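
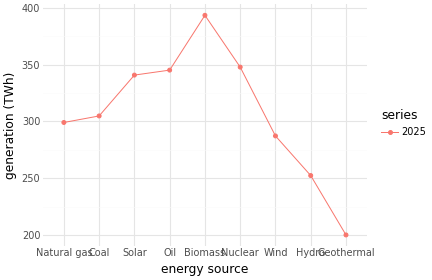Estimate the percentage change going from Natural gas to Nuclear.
Natural gas ≈ 300, Nuclear ≈ 340; (340 − 300) / 300 ≈ +13.3%.

≈ +13.3%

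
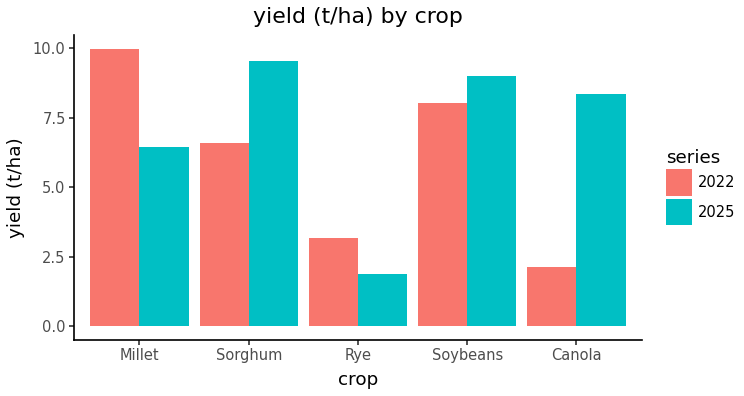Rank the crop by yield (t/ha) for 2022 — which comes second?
Soybeans

Top 3 for 2022: Millet ≈ 10, Soybeans ≈ 8, Sorghum ≈ 7.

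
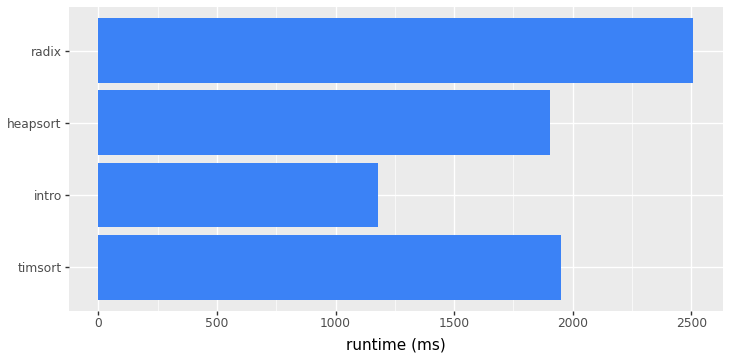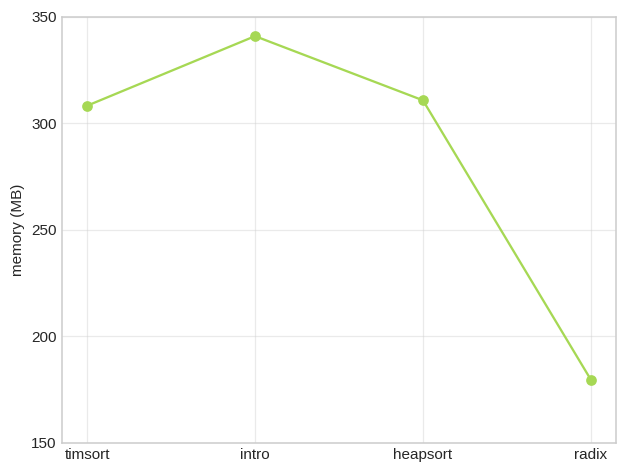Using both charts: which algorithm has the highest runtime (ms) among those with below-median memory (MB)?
radix

Chart 2 median memory (MB) ≈ 300; below-median algorithms: timsort, radix. Among those, radix has the highest runtime (ms) (≈ 2500).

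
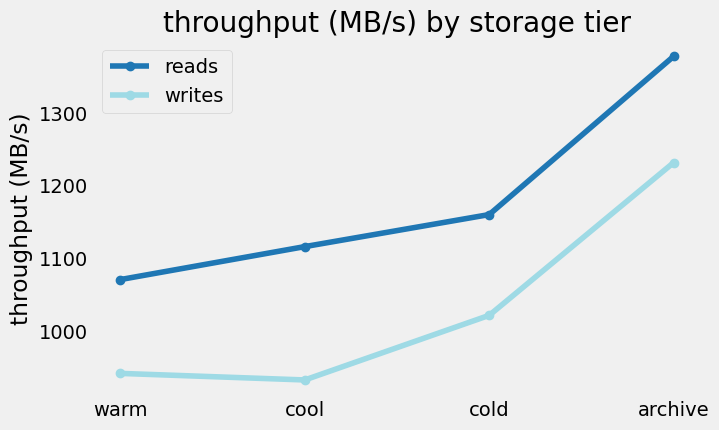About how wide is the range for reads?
Max archive ≈ 1400, min warm ≈ 1050; range ≈ 350.

≈ 350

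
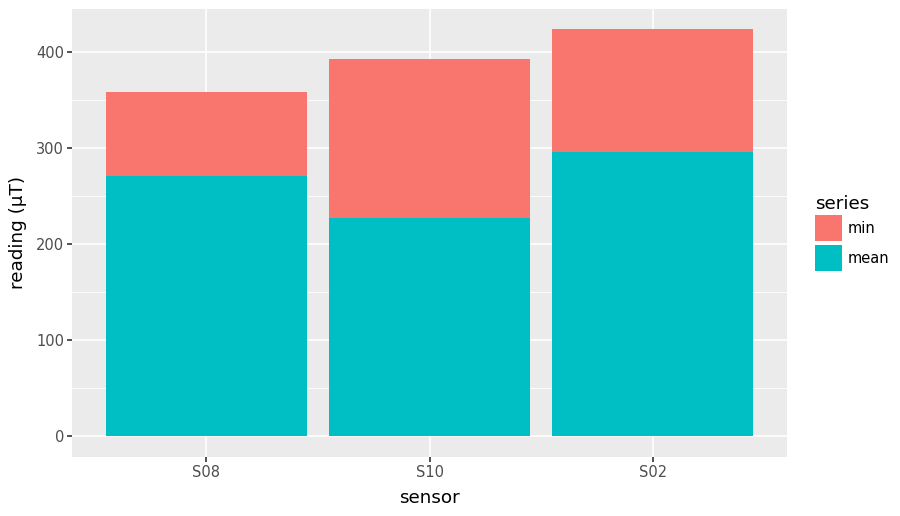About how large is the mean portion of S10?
mean top ≈ 250, bottom ≈ 0; segment ≈ 250.

≈ 250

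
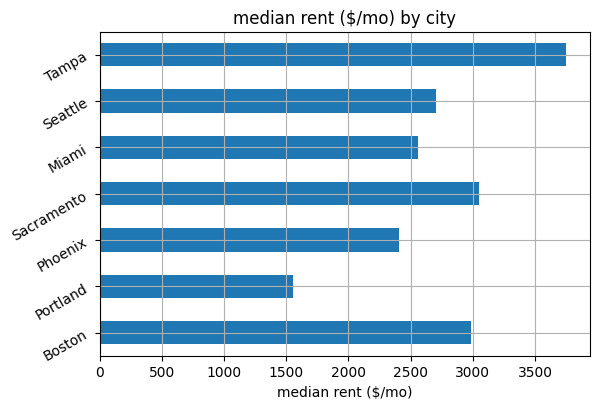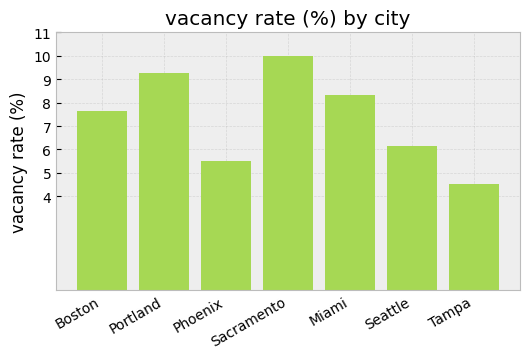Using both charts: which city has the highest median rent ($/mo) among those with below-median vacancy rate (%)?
Chart 2 median vacancy rate (%) ≈ 8; below-median cities: Phoenix, Seattle, Tampa. Among those, Tampa has the highest median rent ($/mo) (≈ 4000).

Tampa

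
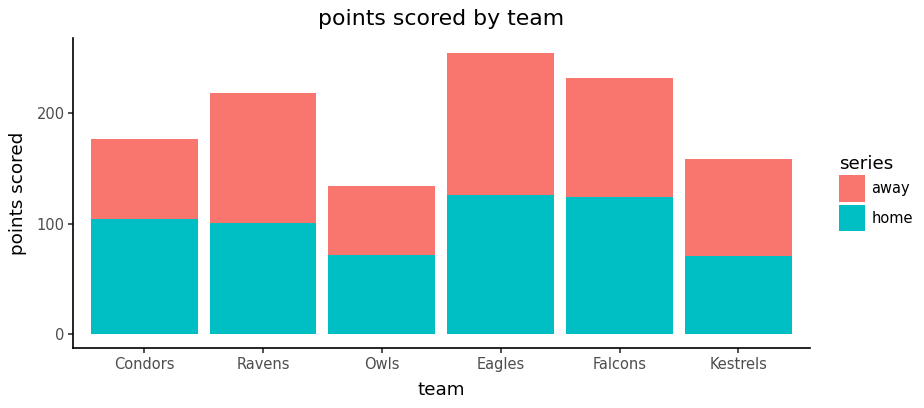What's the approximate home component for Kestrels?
≈ 75

home top ≈ 75, bottom ≈ 0; segment ≈ 75.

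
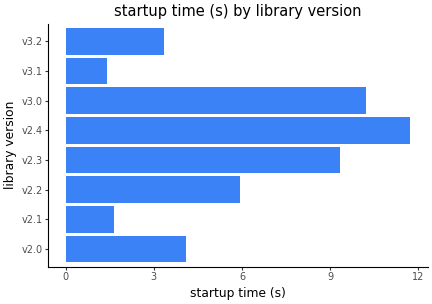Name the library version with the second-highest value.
Top 3: v2.4 ≈ 12, v3.0 ≈ 10, v2.3 ≈ 9.

v3.0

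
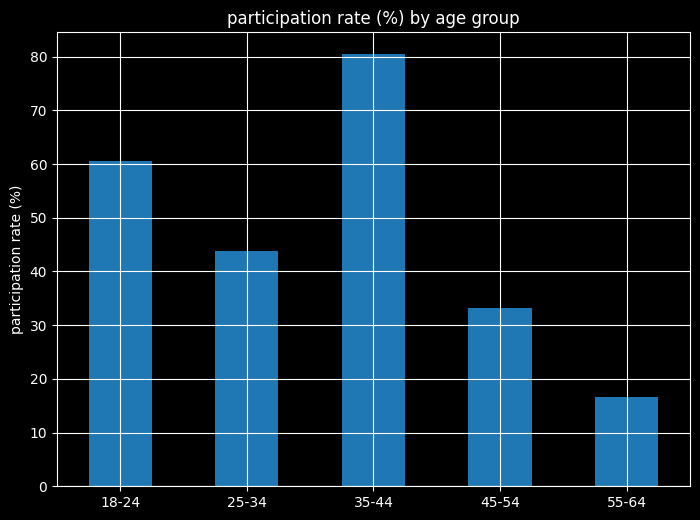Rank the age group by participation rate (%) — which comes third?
25-34

Top 4: 35-44 ≈ 80, 18-24 ≈ 60, 25-34 ≈ 40, 45-54 ≈ 30.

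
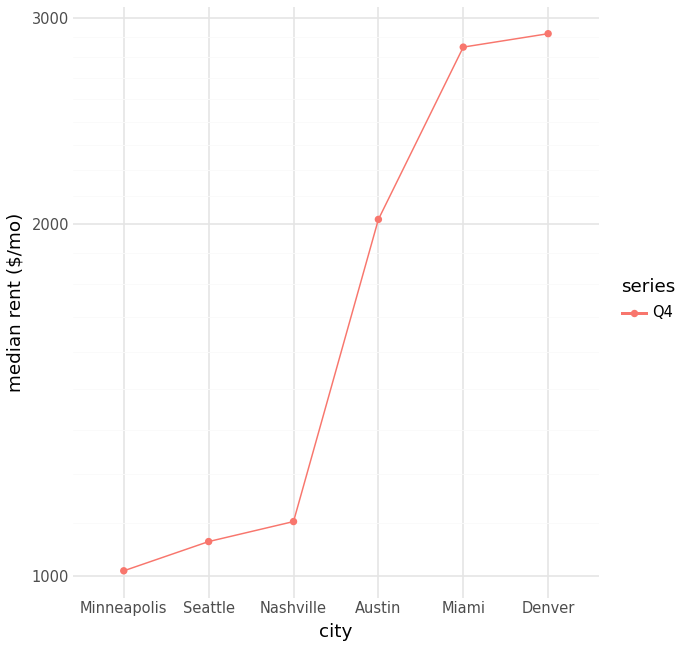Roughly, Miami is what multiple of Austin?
Miami ≈ 2800, Austin ≈ 2000; 2800/2000 ≈ 1.4.

≈ 1.4×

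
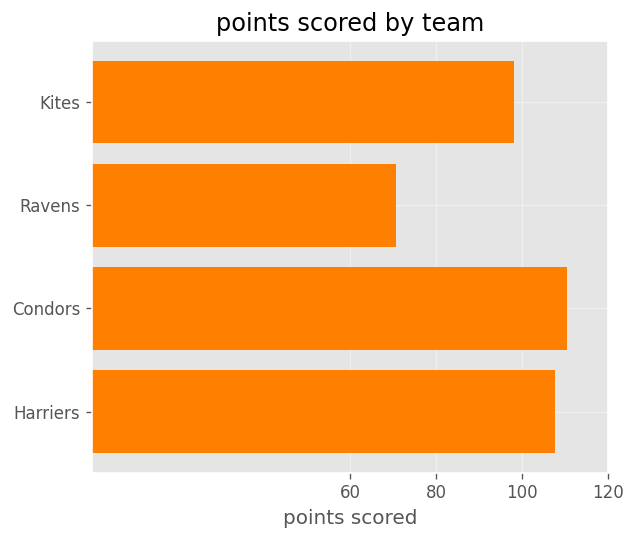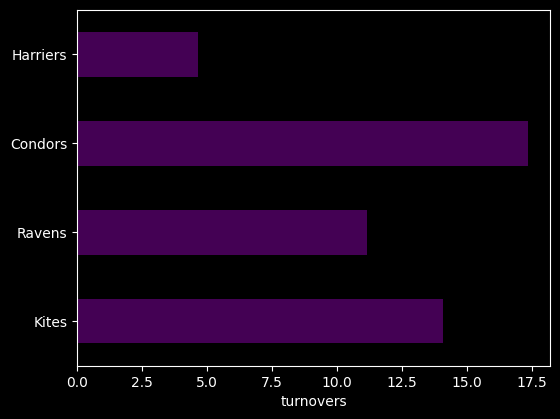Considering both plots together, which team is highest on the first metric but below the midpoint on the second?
Harriers

Chart 2 median turnovers ≈ 12; below-median teams: Ravens, Harriers. Among those, Harriers has the highest points scored (≈ 100).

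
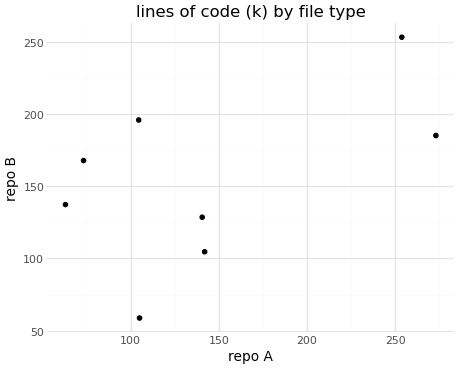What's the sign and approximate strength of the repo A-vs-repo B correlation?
Points are positively correlated; moderate (|r| ≈ 0.5).

positive, moderate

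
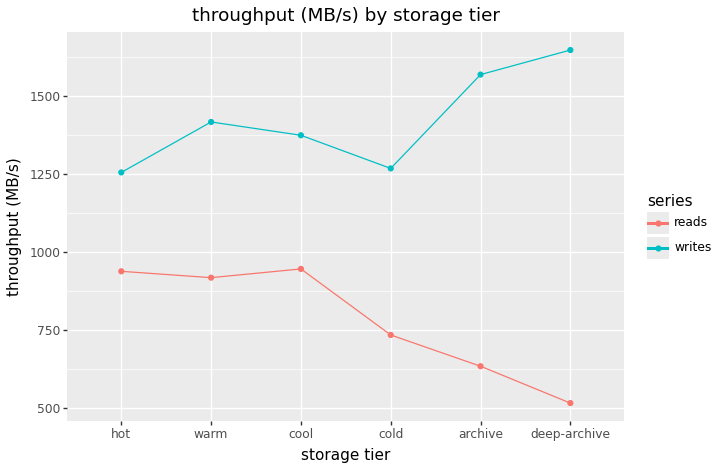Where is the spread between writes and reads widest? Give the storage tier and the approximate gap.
deep-archive: writes ≈ 1600, reads ≈ 500 → gap ≈ 1100. Next-largest (archive) is only ≈ 1000.

deep-archive, ≈ 1100 MB/s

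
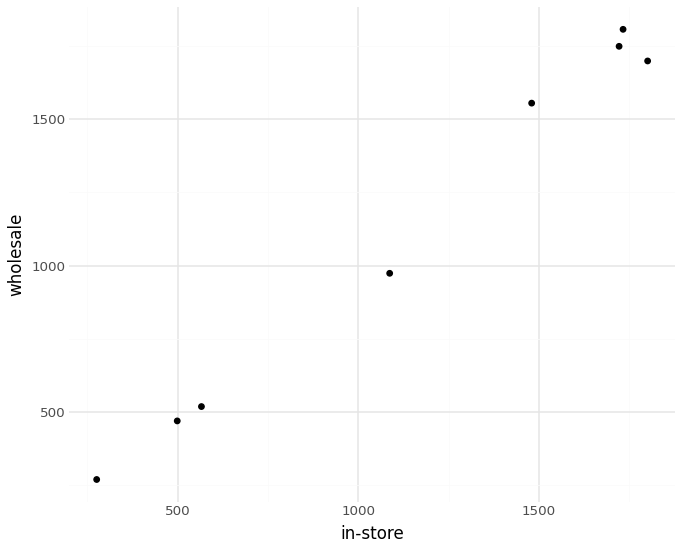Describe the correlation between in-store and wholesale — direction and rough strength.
positive, strong

Points are positively correlated; strong (|r| ≈ 1.0).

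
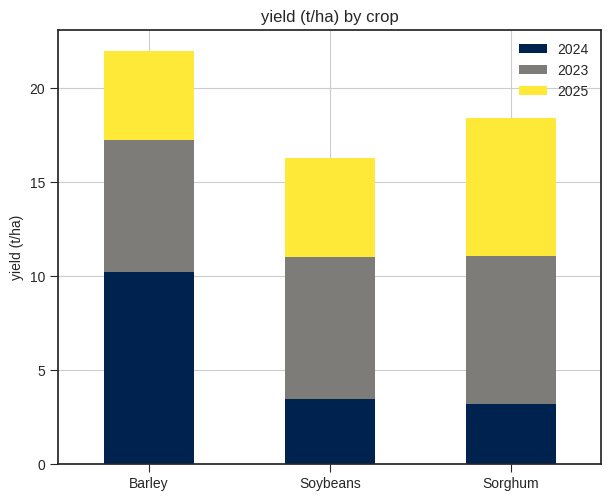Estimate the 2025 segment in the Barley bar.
2025 top ≈ 22, bottom ≈ 18; segment ≈ 4.

≈ 4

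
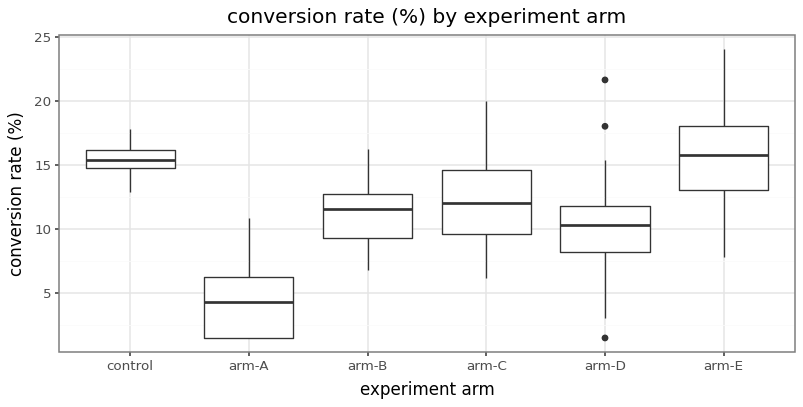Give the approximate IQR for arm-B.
Q3 ≈ 13, Q1 ≈ 9; IQR ≈ 4.

≈ 4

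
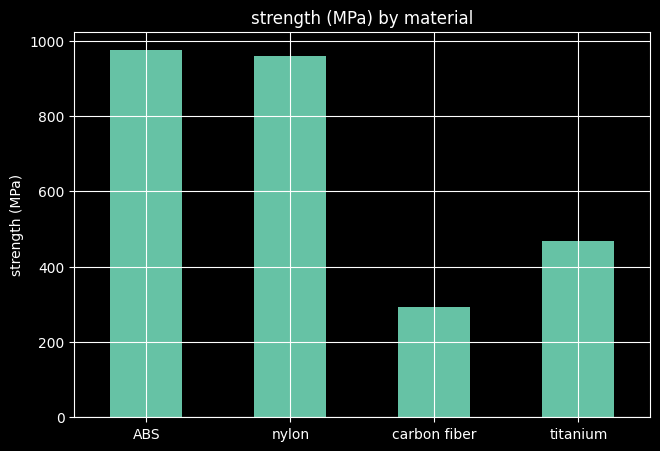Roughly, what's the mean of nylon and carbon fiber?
≈ 650

(1000 + 300) / 2 ≈ 650.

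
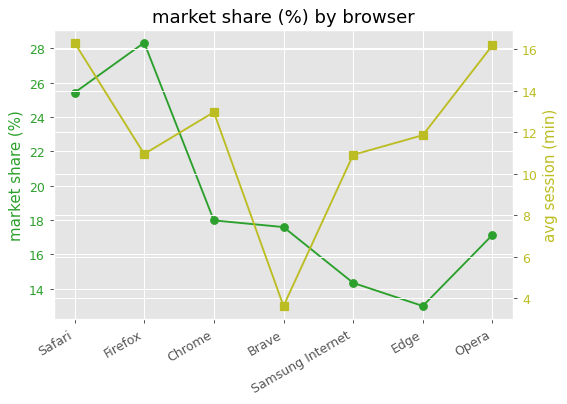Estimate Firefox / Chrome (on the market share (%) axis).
≈ 1.56×

Firefox ≈ 28, Chrome ≈ 18; 28/18 ≈ 1.56.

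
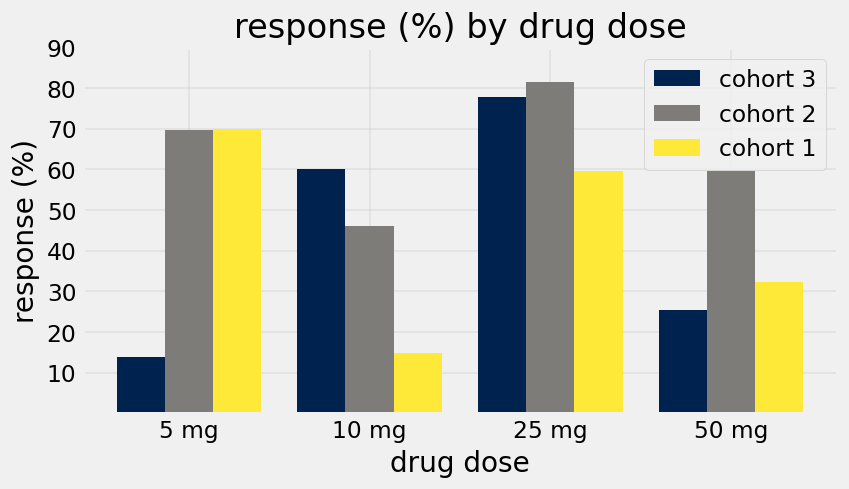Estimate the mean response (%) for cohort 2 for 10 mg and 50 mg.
(50 + 60) / 2 ≈ 55.

≈ 55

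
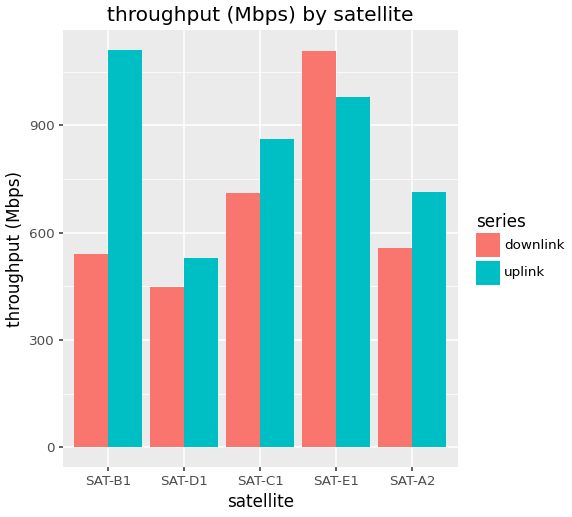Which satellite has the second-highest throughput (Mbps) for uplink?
SAT-E1

Top 3 for uplink: SAT-B1 ≈ 1100, SAT-E1 ≈ 1000, SAT-C1 ≈ 900.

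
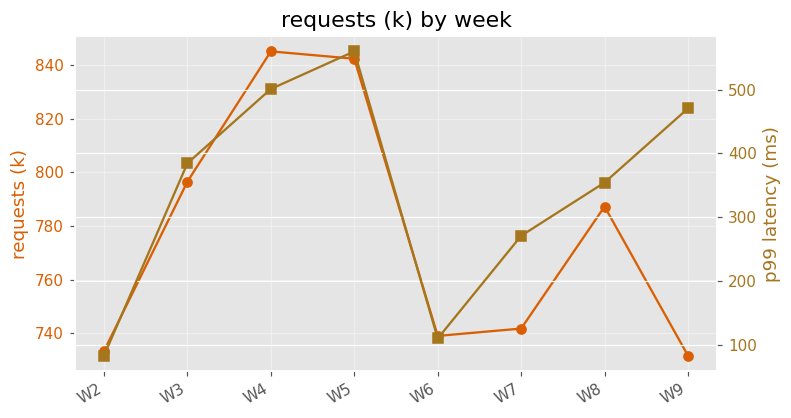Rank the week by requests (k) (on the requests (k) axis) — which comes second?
Top 3 (on the requests (k) axis): W4 ≈ 850, W5 ≈ 840, W3 ≈ 800.

W5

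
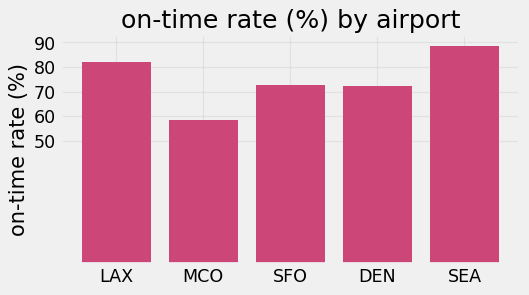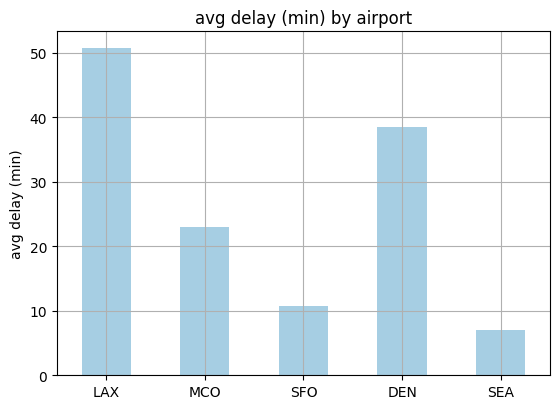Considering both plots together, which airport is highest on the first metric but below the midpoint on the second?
SEA

Chart 2 median avg delay (min) ≈ 25; below-median airports: SFO, SEA. Among those, SEA has the highest on-time rate (%) (≈ 90).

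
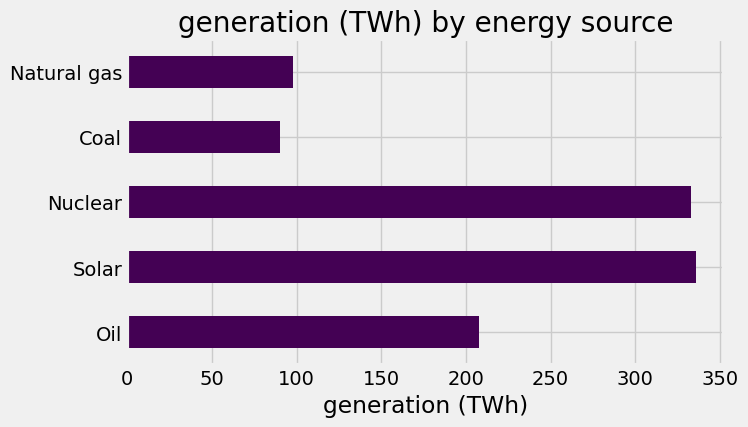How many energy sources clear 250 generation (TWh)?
Above 250: Solar, Nuclear.

2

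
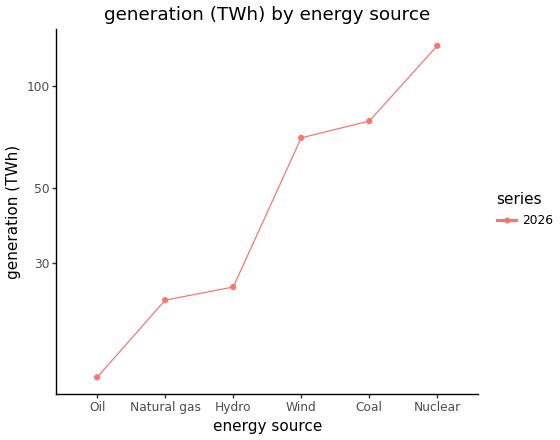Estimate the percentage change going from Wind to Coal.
Wind ≈ 70, Coal ≈ 80; (80 − 70) / 70 ≈ +14.3%.

≈ +14.3%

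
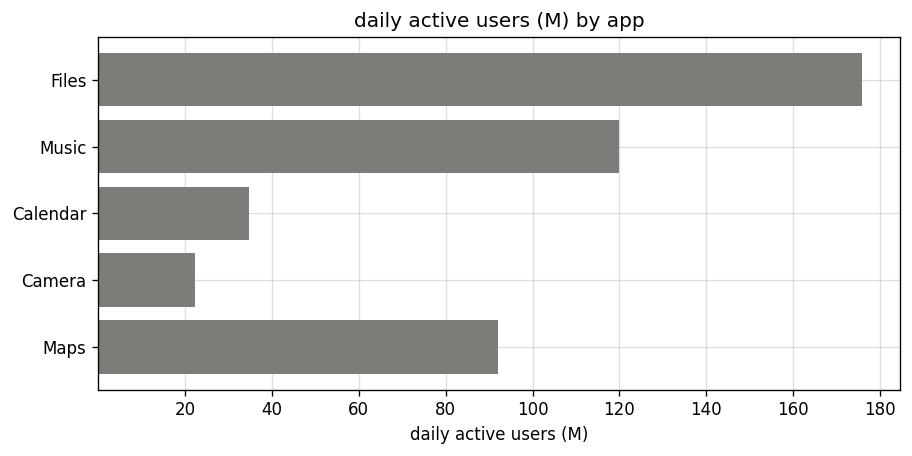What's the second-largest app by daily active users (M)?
Music

Top 3: Files ≈ 180, Music ≈ 120, Maps ≈ 100.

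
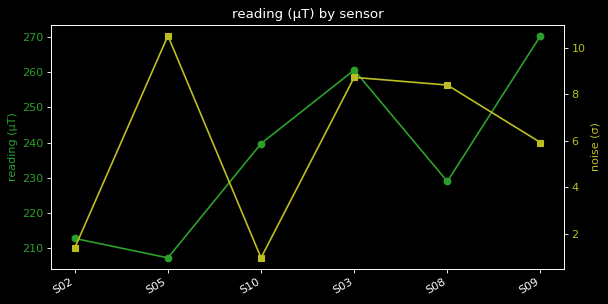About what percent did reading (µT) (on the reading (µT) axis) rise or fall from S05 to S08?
S05 ≈ 210, S08 ≈ 230; (230 − 210) / 210 ≈ +9.5%.

≈ +9.5%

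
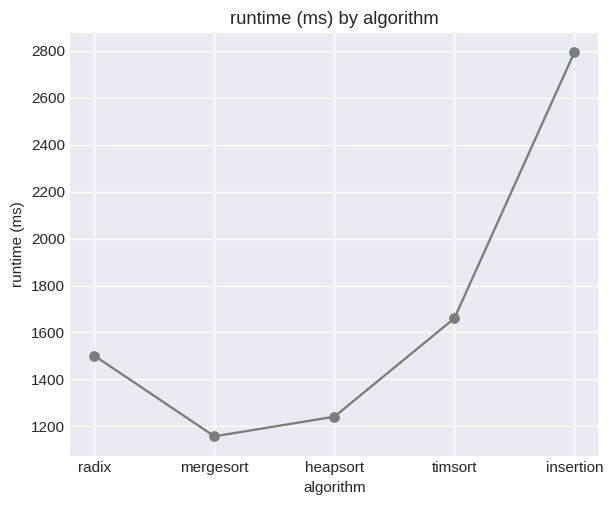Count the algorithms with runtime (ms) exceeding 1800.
Above 1800: insertion.

1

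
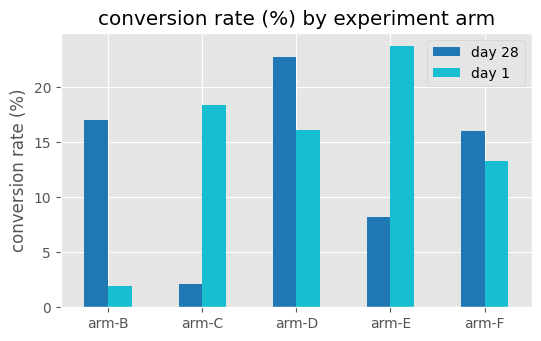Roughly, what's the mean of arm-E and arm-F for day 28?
(8 + 16) / 2 ≈ 12.

≈ 12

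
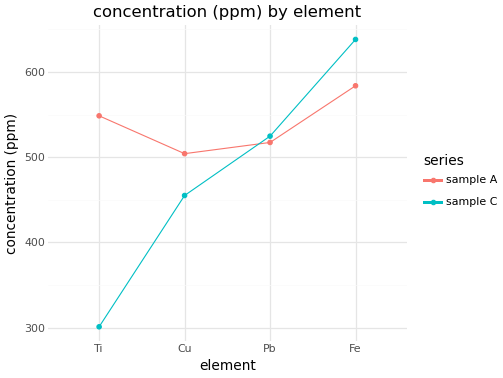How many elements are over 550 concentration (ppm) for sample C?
Above 550: Fe.

1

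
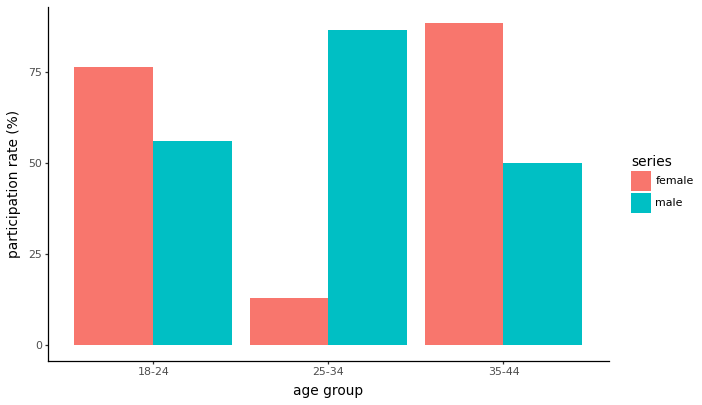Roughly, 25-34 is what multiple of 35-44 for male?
25-34 ≈ 90, 35-44 ≈ 50; 90/50 ≈ 1.8.

≈ 1.8×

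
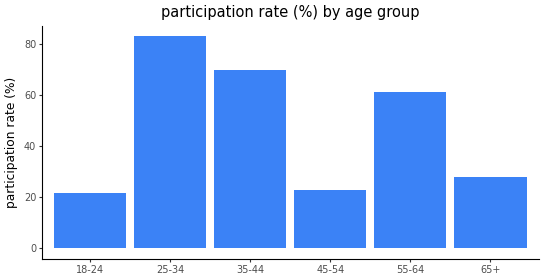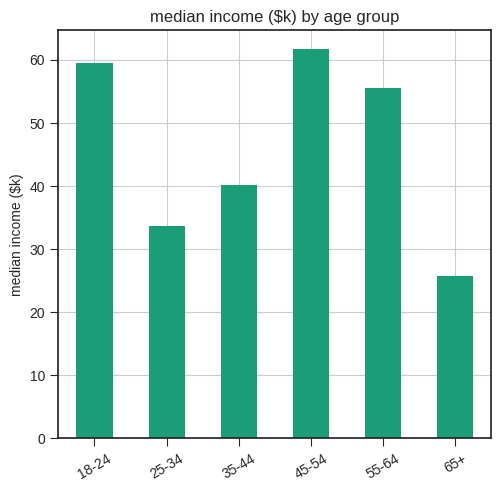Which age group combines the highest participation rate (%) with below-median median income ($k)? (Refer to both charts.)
Chart 2 median median income ($k) ≈ 50; below-median age groups: 25-34, 35-44, 65+. Among those, 25-34 has the highest participation rate (%) (≈ 80).

25-34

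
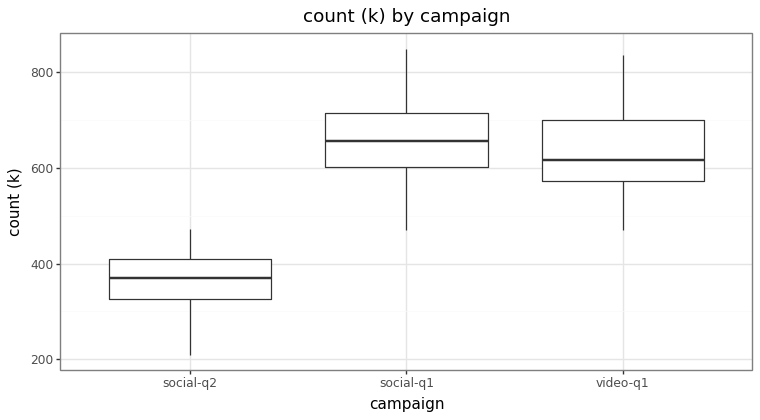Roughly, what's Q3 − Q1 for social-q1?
≈ 100

Q3 ≈ 700, Q1 ≈ 600; IQR ≈ 100.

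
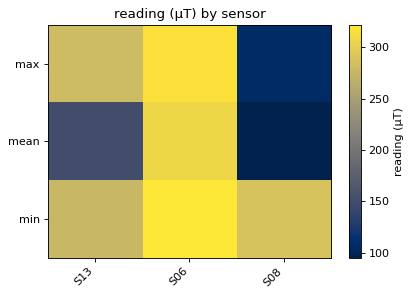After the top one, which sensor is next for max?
S13

Top 3 for max: S06 ≈ 320, S13 ≈ 280, S08 ≈ 100.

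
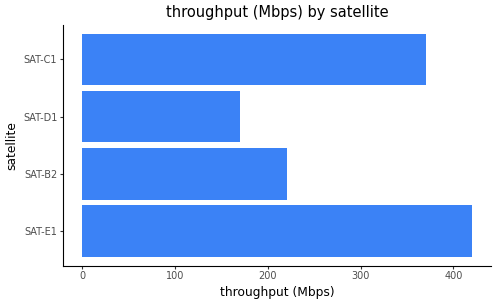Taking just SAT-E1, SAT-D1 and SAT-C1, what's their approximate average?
≈ 300

(400 + 150 + 350) / 3 ≈ 300.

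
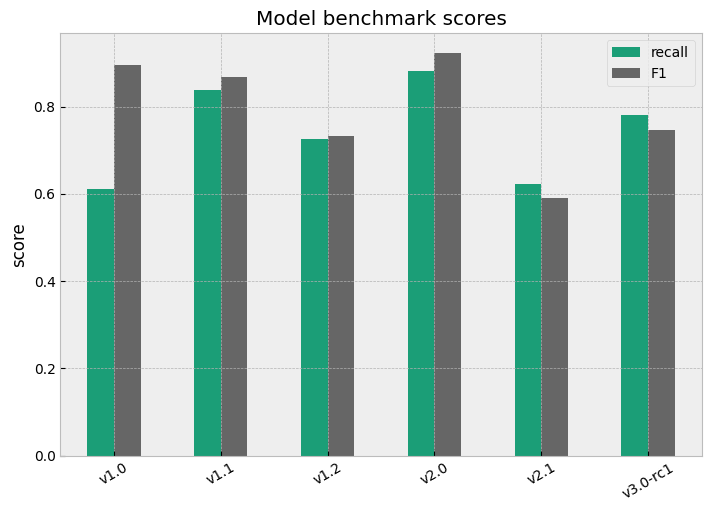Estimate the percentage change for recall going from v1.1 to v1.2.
≈ -12.5%

v1.1 ≈ 0.8, v1.2 ≈ 0.7; (0.7 − 0.8) / 0.8 ≈ -12.5%.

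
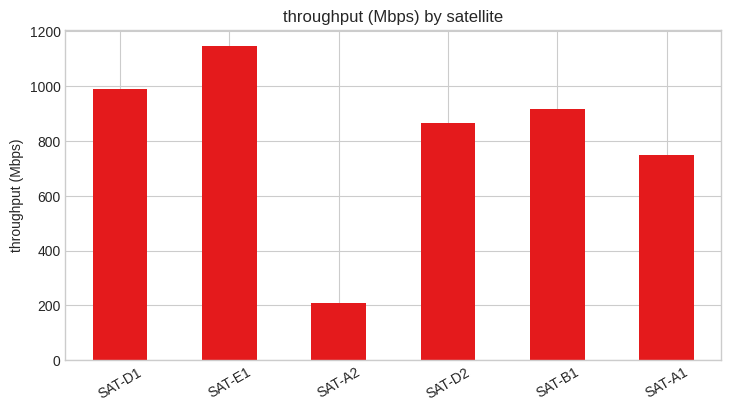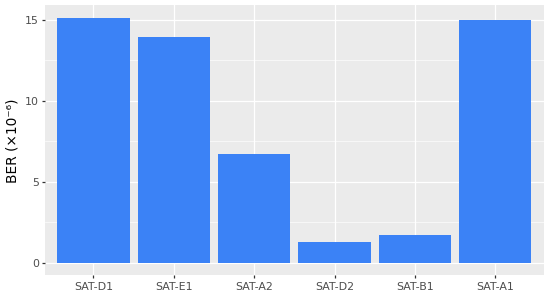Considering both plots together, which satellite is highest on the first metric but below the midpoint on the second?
Chart 2 median BER (×10⁻⁶) ≈ 10; below-median satellites: SAT-A2, SAT-D2, SAT-B1. Among those, SAT-B1 has the highest throughput (Mbps) (≈ 1000).

SAT-B1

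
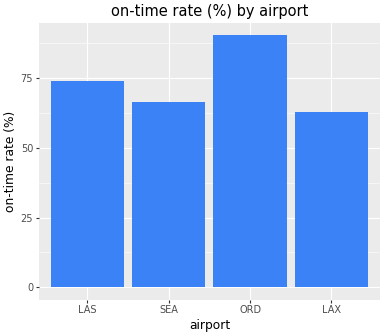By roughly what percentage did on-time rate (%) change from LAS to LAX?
LAS ≈ 70, LAX ≈ 60; (60 − 70) / 70 ≈ -14.3%.

≈ -14.3%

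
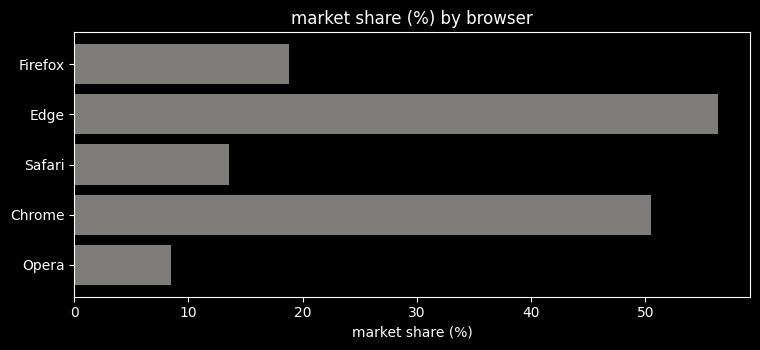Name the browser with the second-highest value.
Chrome

Top 3: Edge ≈ 55, Chrome ≈ 50, Firefox ≈ 20.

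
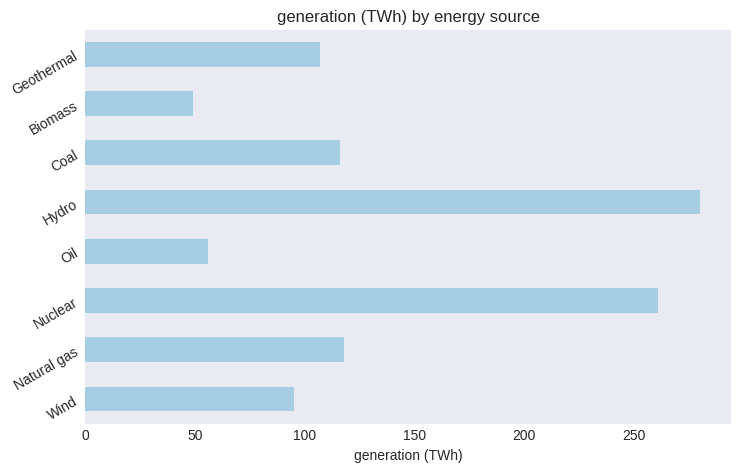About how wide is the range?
Max Hydro ≈ 275, min Biomass ≈ 50; range ≈ 225.

≈ 225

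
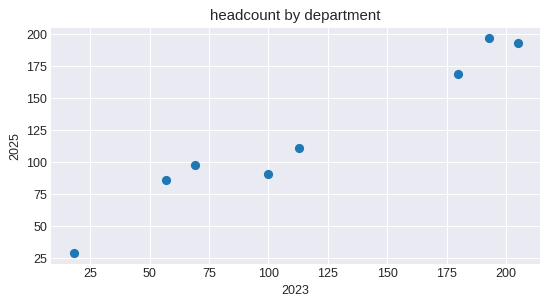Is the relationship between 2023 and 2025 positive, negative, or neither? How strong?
positive, strong

Points are positively correlated; strong (|r| ≈ 1.0).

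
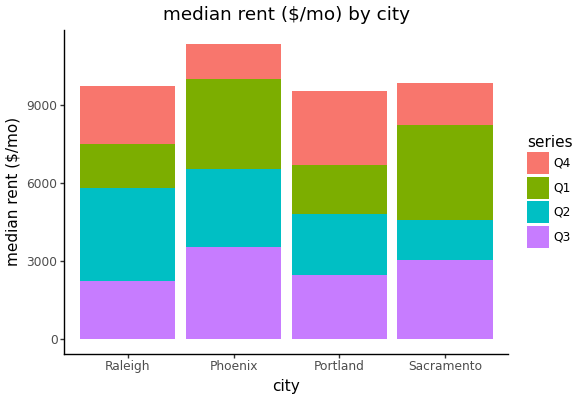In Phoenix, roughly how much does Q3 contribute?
≈ 4000

Q3 top ≈ 4000, bottom ≈ 0; segment ≈ 4000.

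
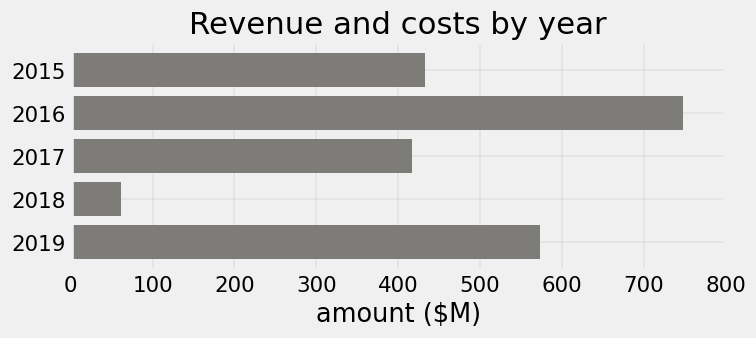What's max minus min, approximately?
Max 2016 ≈ 700, min 2018 ≈ 100; range ≈ 600.

≈ 600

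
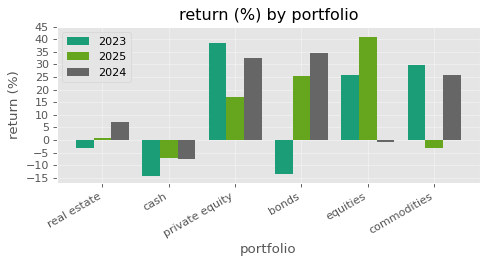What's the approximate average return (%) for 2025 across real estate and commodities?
≈ -2

(0 + -5) / 2 ≈ -2.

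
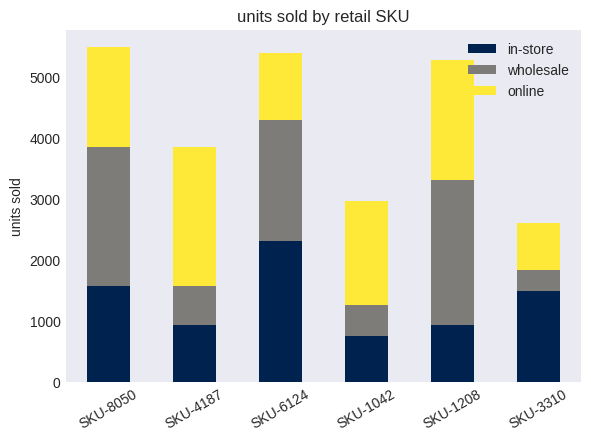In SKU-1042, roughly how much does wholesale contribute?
≈ 500

wholesale top ≈ 1500, bottom ≈ 1000; segment ≈ 500.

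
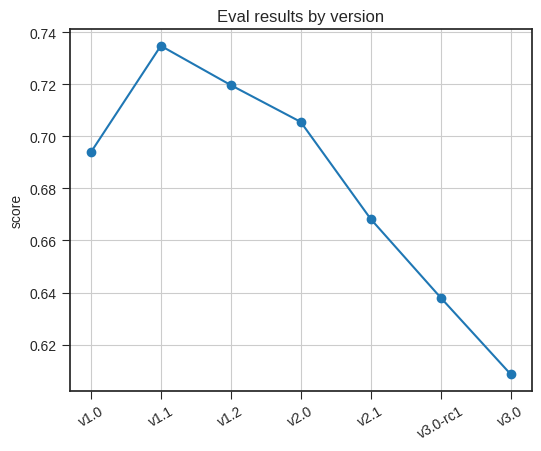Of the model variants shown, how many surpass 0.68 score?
4

Above 0.68: v1.0, v1.1, v1.2, v2.0.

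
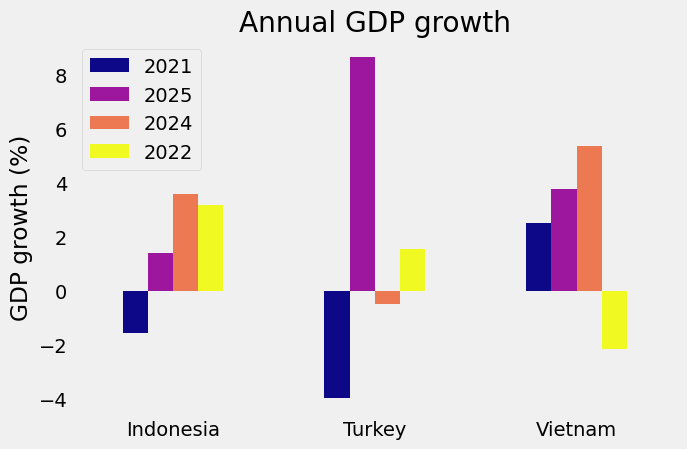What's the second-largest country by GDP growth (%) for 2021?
Indonesia

Top 3 for 2021: Vietnam ≈ 2, Indonesia ≈ -2, Turkey ≈ -4.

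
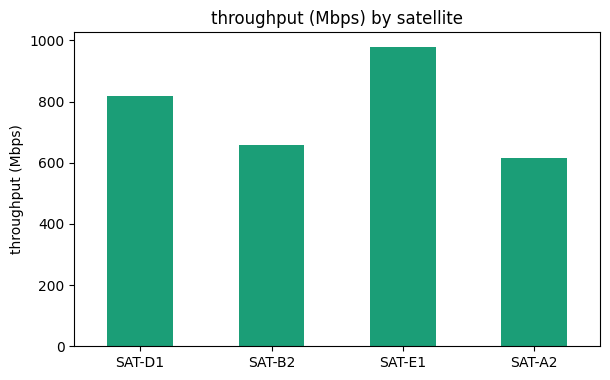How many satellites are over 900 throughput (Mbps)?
1

Above 900: SAT-E1.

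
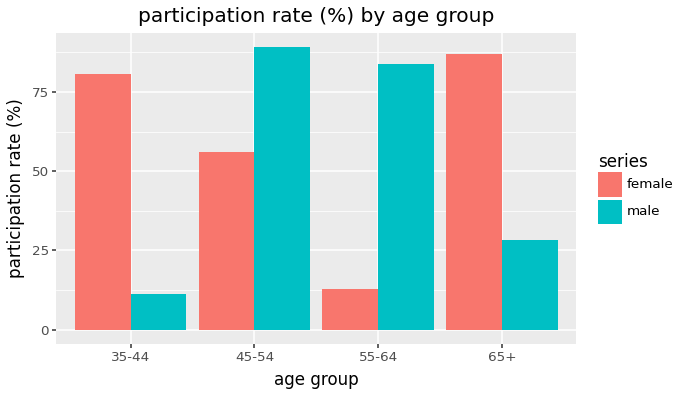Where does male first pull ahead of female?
45-54

35-44: male ≈ 10 vs female ≈ 80 (not yet); 45-54: male ≈ 90 vs female ≈ 60 (first crossover).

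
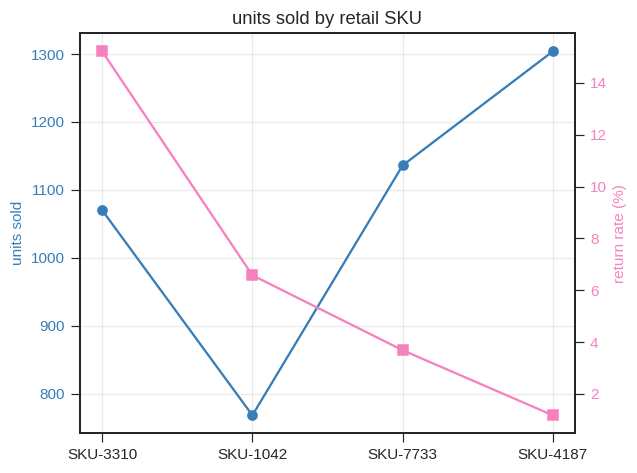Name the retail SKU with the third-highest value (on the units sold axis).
Top 4 (on the units sold axis): SKU-4187 ≈ 1300, SKU-7733 ≈ 1150, SKU-3310 ≈ 1050, SKU-1042 ≈ 750.

SKU-3310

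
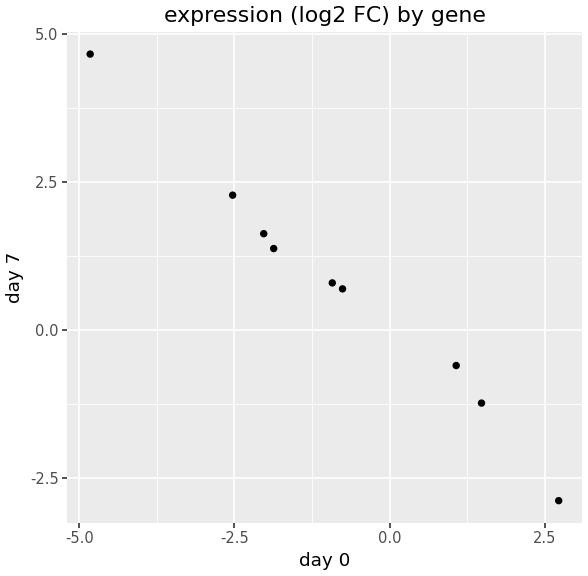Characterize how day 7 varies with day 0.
Points are negatively correlated; strong (|r| ≈ 1.0).

negative, strong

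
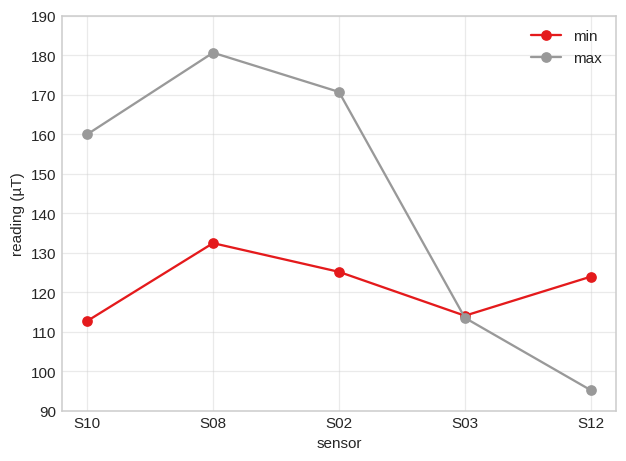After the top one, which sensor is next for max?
Top 3 for max: S08 ≈ 180, S02 ≈ 170, S10 ≈ 160.

S02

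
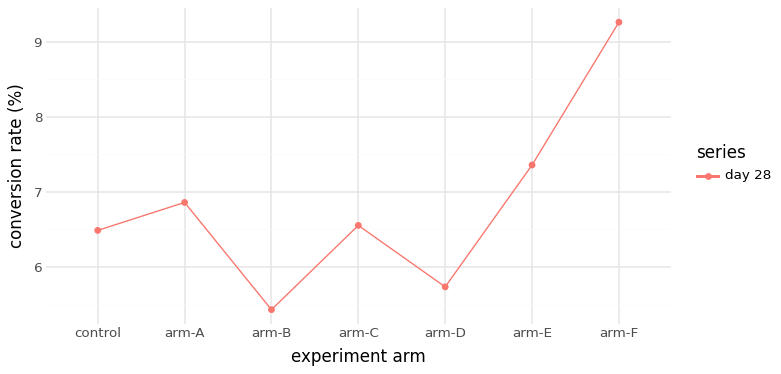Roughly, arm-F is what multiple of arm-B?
≈ 1.73×

arm-F ≈ 9.5, arm-B ≈ 5.5; 9.5/5.5 ≈ 1.73.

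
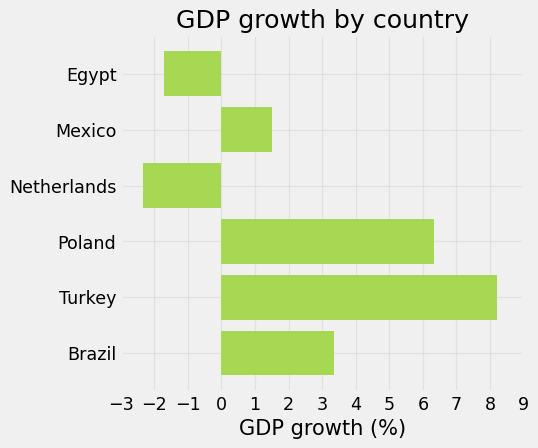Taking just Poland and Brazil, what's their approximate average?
(6 + 3) / 2 ≈ 4.

≈ 4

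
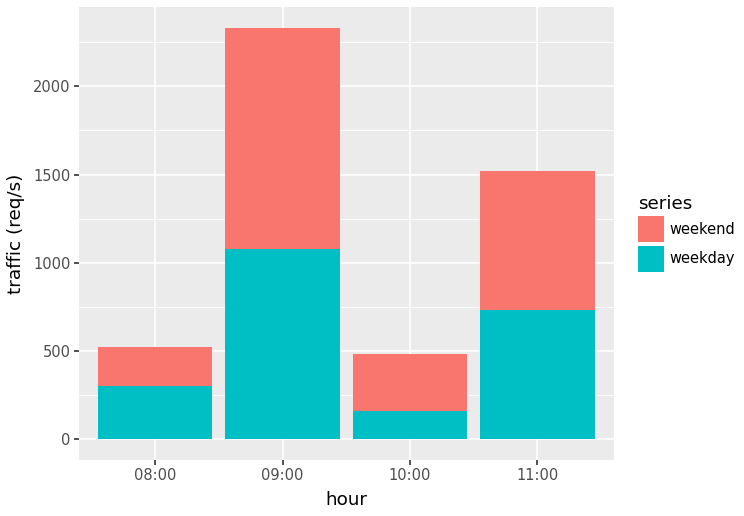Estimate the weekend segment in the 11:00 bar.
≈ 800

weekend top ≈ 1600, bottom ≈ 800; segment ≈ 800.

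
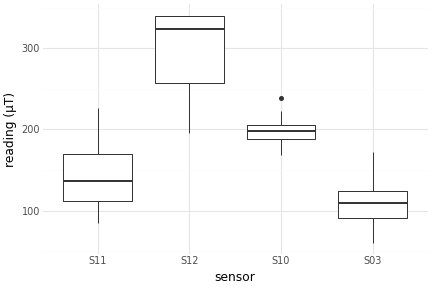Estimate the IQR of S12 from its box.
≈ 80

Q3 ≈ 340, Q1 ≈ 260; IQR ≈ 80.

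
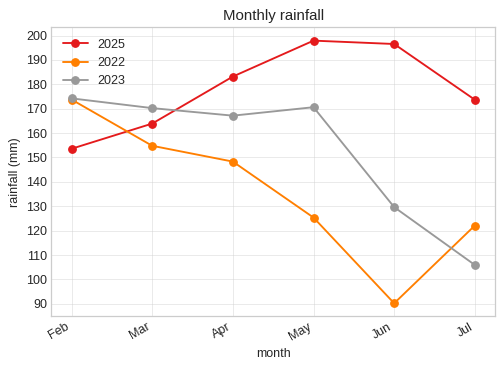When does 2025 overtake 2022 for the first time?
Mar

Feb: 2025 ≈ 150 vs 2022 ≈ 170 (not yet); Mar: 2025 ≈ 160 vs 2022 ≈ 150 (first crossover).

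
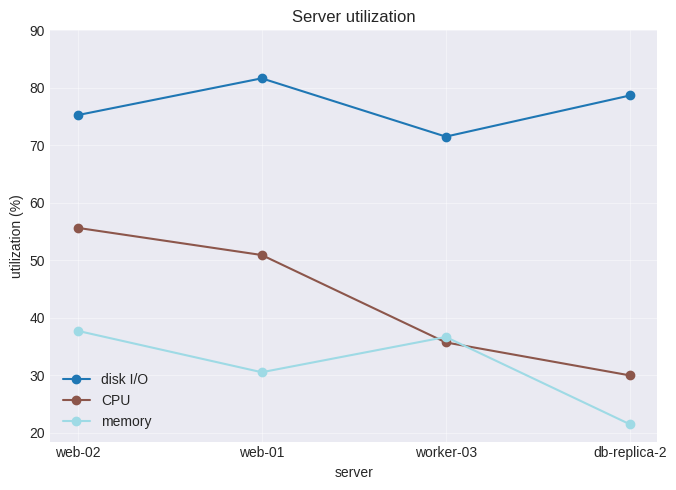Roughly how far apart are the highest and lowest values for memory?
Max web-02 ≈ 40, min db-replica-2 ≈ 20; range ≈ 20.

≈ 20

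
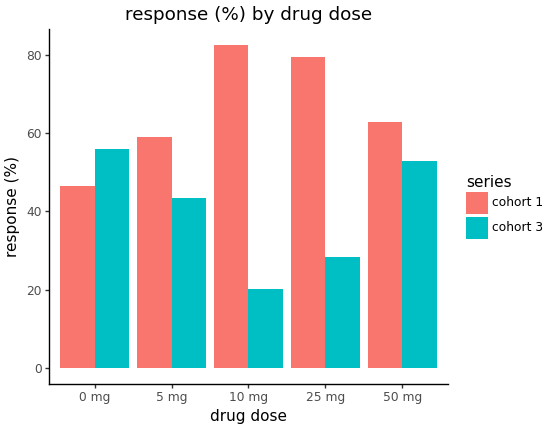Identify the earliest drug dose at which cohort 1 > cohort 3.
0 mg: cohort 1 ≈ 50 vs cohort 3 ≈ 60 (not yet); 5 mg: cohort 1 ≈ 60 vs cohort 3 ≈ 40 (first crossover).

5 mg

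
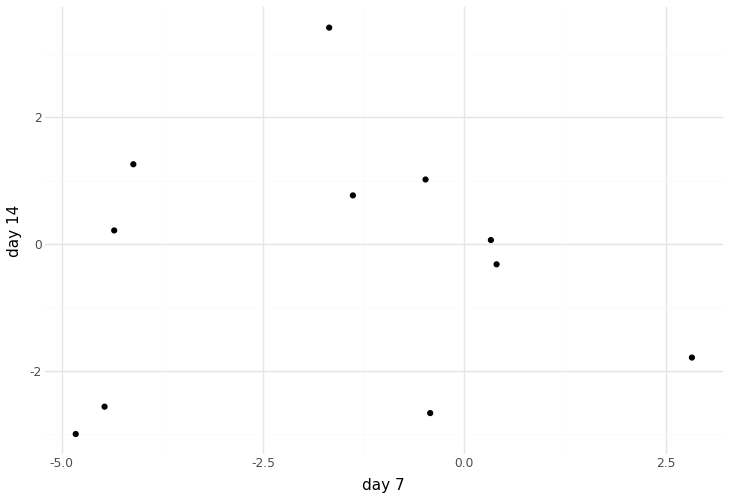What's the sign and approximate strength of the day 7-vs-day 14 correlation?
Points are roughly uncorrelated; weak (|r| ≈ 0.1).

no clear correlation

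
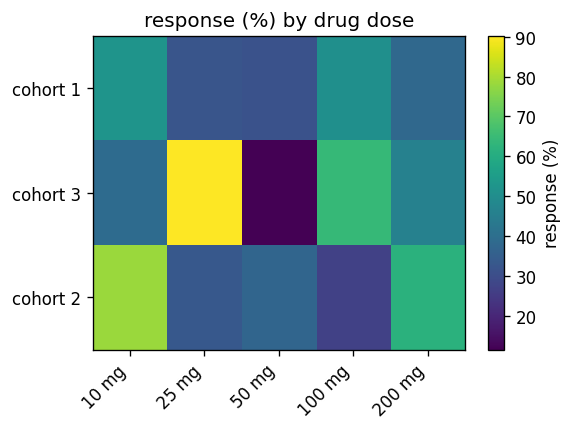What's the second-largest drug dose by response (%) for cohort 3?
Top 3 for cohort 3: 25 mg ≈ 90, 100 mg ≈ 60, 200 mg ≈ 50.

100 mg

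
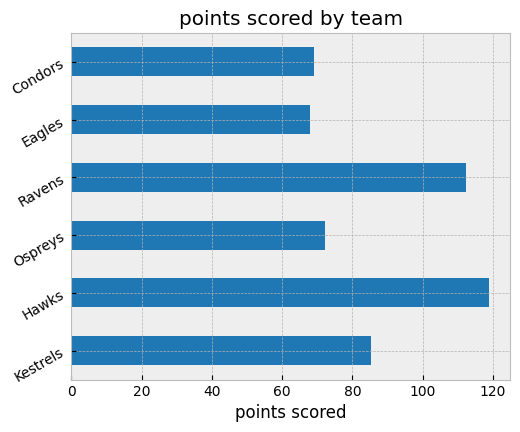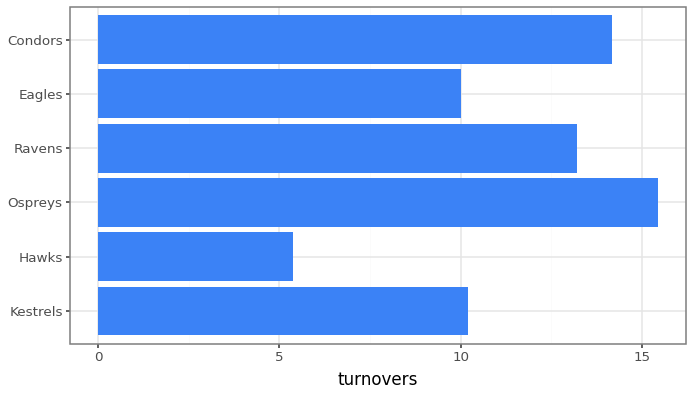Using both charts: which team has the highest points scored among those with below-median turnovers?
Hawks

Chart 2 median turnovers ≈ 12; below-median teams: Kestrels, Hawks, Eagles. Among those, Hawks has the highest points scored (≈ 120).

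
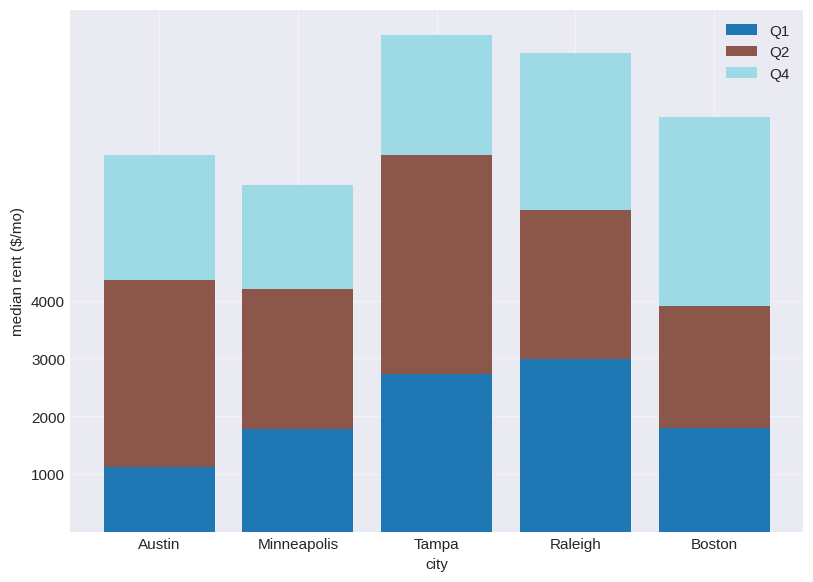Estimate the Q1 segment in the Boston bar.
≈ 2000

Q1 top ≈ 2000, bottom ≈ 0; segment ≈ 2000.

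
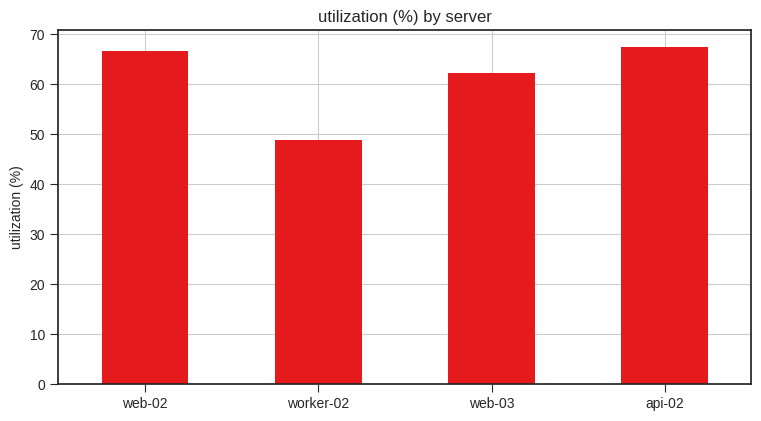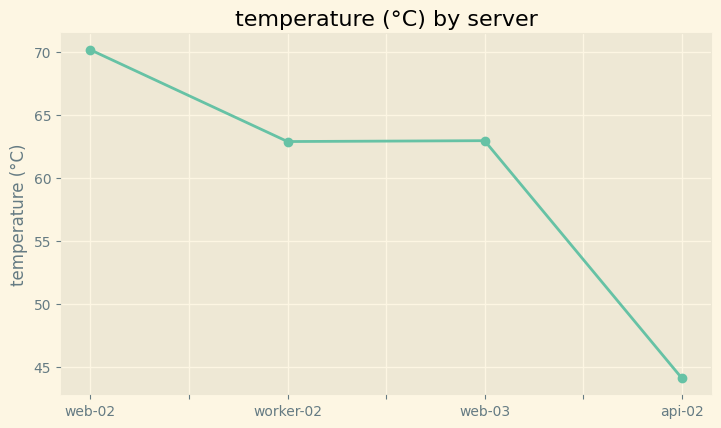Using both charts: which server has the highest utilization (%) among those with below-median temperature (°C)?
api-02

Chart 2 median temperature (°C) ≈ 60; below-median servers: worker-02, api-02. Among those, api-02 has the highest utilization (%) (≈ 70).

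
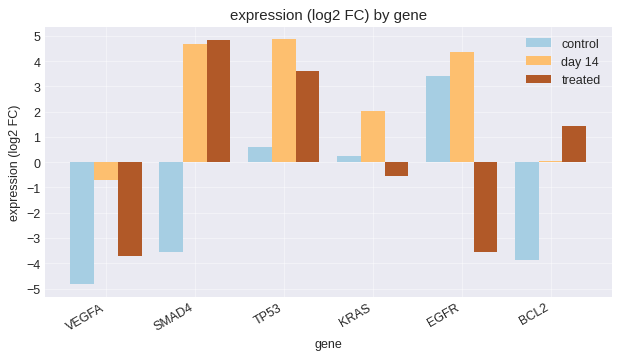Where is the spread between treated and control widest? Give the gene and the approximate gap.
SMAD4: treated ≈ 5, control ≈ -4 → gap ≈ 9. Next-largest (EGFR) is only ≈ 7.

SMAD4, ≈ 9 log2 FC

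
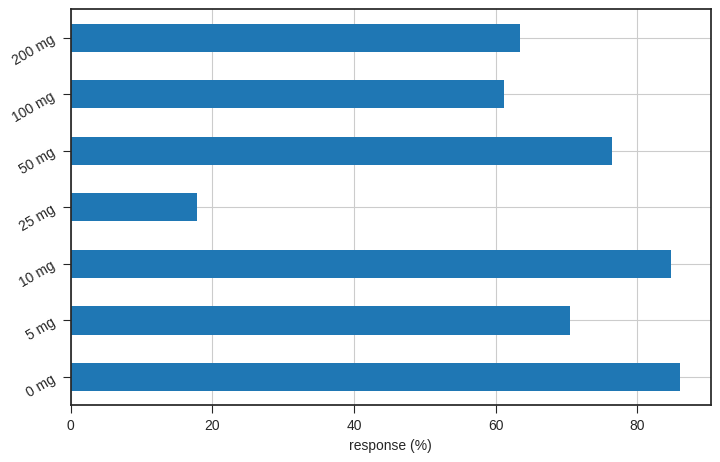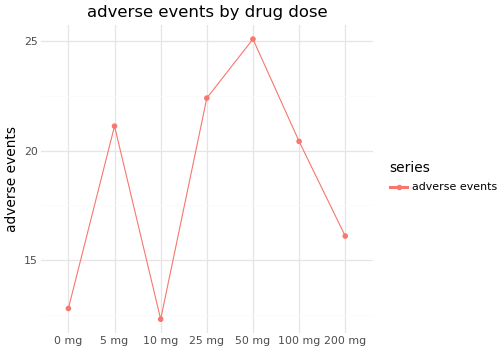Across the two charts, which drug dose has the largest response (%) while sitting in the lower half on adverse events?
0 mg

Chart 2 median adverse events ≈ 20; below-median drug doses: 0 mg, 10 mg, 200 mg. Among those, 0 mg has the highest response (%) (≈ 90).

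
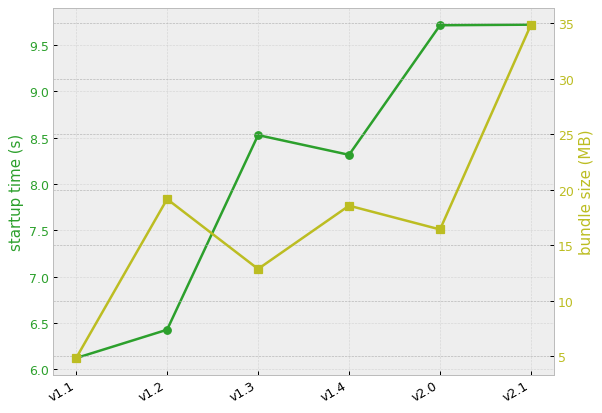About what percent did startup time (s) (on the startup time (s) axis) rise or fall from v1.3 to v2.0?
≈ +11.8%

v1.3 ≈ 8.5, v2.0 ≈ 9.5; (9.5 − 8.5) / 8.5 ≈ +11.8%.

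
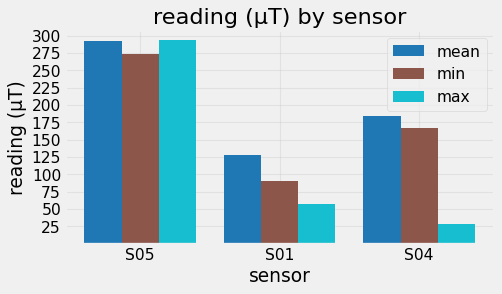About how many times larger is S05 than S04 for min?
≈ 1.57×

S05 ≈ 275, S04 ≈ 175; 275/175 ≈ 1.57.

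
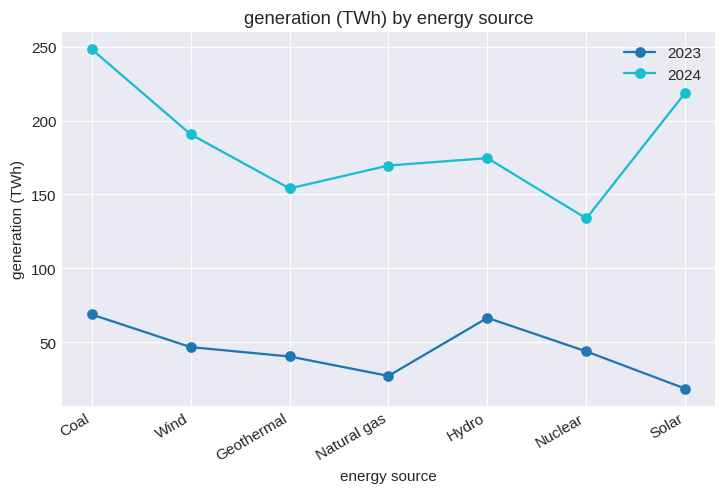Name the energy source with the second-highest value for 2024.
Top 3 for 2024: Coal ≈ 240, Solar ≈ 220, Wind ≈ 200.

Solar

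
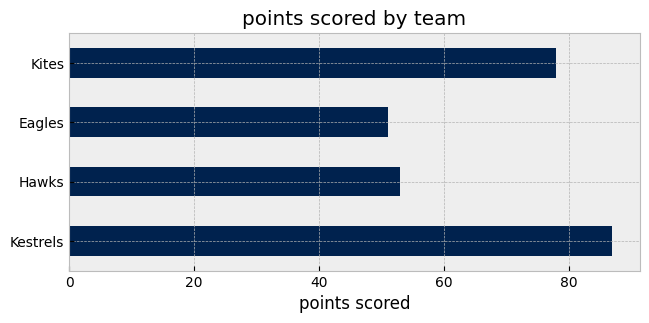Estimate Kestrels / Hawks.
Kestrels ≈ 90, Hawks ≈ 50; 90/50 ≈ 1.8.

≈ 1.8×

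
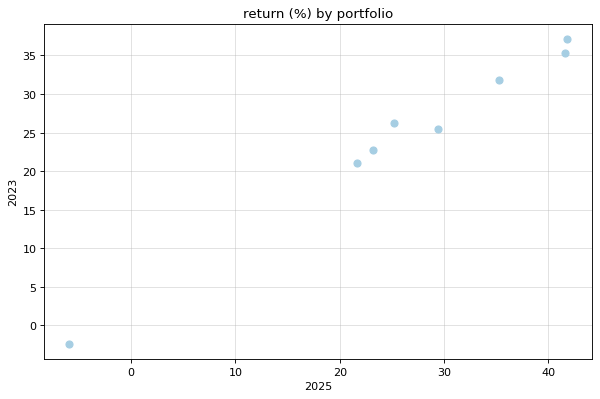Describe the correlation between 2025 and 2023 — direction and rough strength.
positive, strong

Points are positively correlated; strong (|r| ≈ 1.0).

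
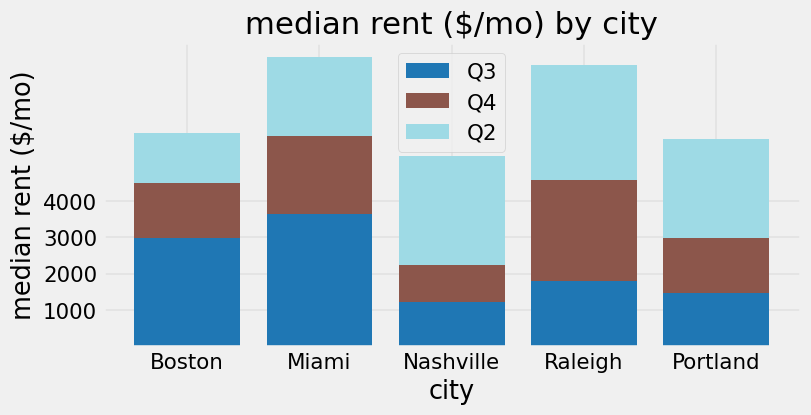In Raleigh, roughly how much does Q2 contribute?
Q2 top ≈ 8000, bottom ≈ 5000; segment ≈ 3000.

≈ 3000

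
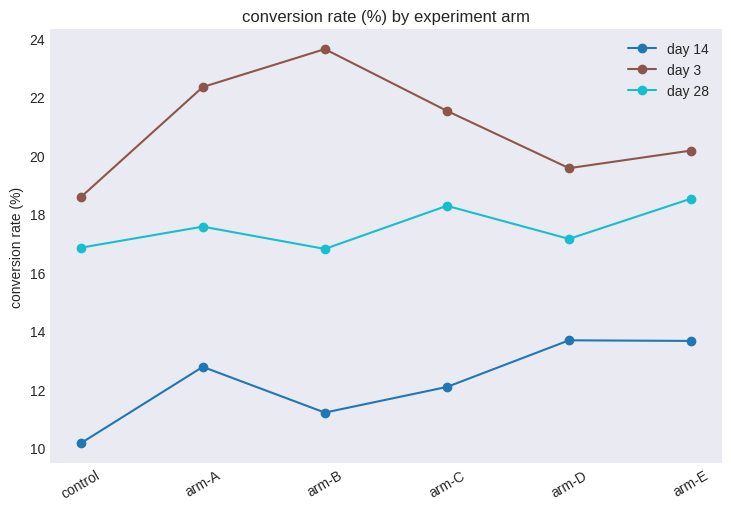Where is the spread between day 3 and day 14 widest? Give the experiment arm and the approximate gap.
arm-B, ≈ 12 %

arm-B: day 3 ≈ 24, day 14 ≈ 12 → gap ≈ 12. Next-largest (arm-A) is only ≈ 10.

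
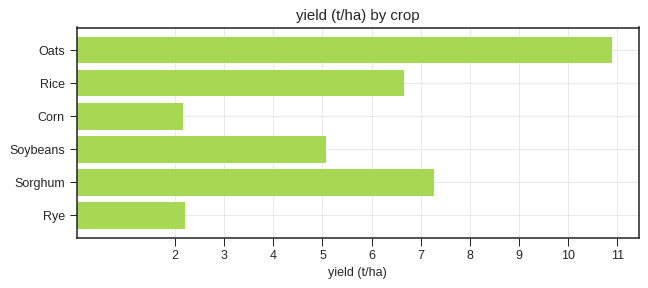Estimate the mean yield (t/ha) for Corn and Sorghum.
(2 + 7) / 2 ≈ 4.

≈ 4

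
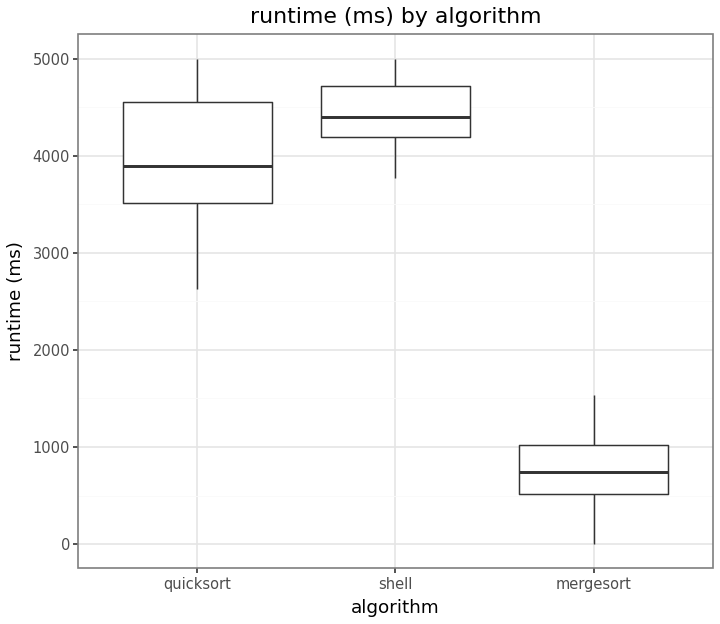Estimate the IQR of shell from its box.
Q3 ≈ 4500, Q1 ≈ 4000; IQR ≈ 500.

≈ 500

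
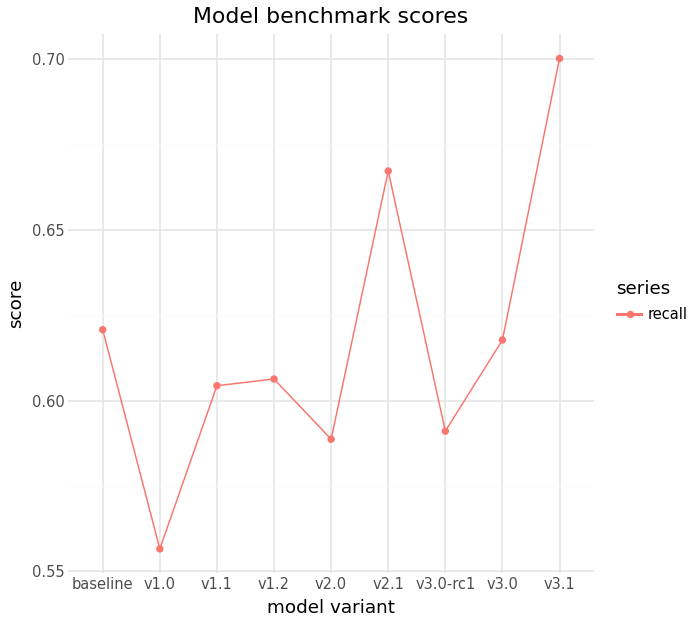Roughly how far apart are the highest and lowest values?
Max v3.1 ≈ 0.70, min v1.0 ≈ 0.56; range ≈ 0.14.

≈ 0.14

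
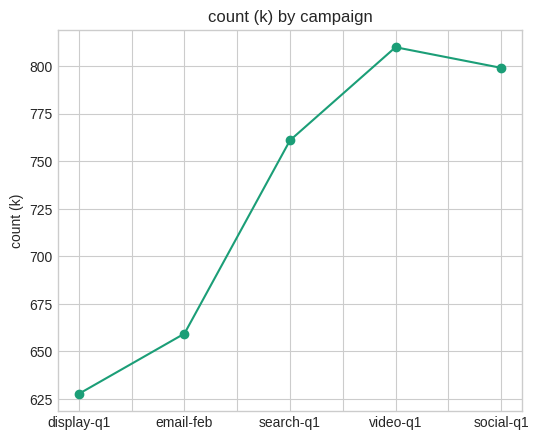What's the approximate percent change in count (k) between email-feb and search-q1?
≈ +15.2%

email-feb ≈ 660, search-q1 ≈ 760; (760 − 660) / 660 ≈ +15.2%.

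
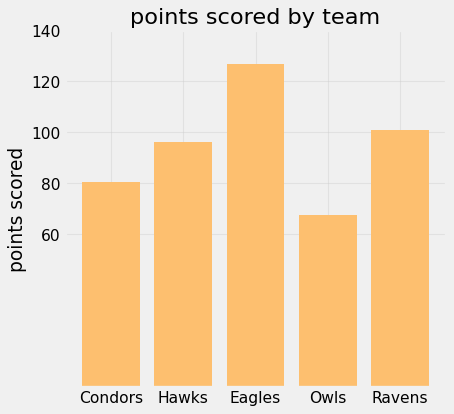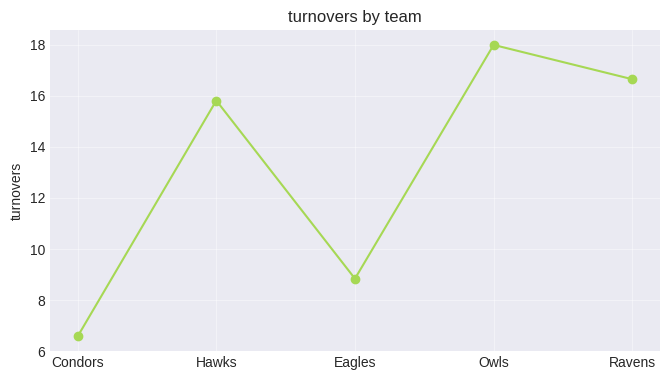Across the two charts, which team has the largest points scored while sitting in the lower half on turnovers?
Chart 2 median turnovers ≈ 16; below-median teams: Condors, Eagles. Among those, Eagles has the highest points scored (≈ 120).

Eagles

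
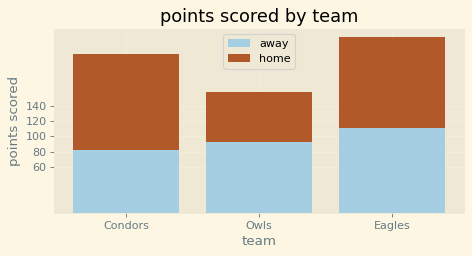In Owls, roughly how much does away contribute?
away top ≈ 100, bottom ≈ 0; segment ≈ 100.

≈ 100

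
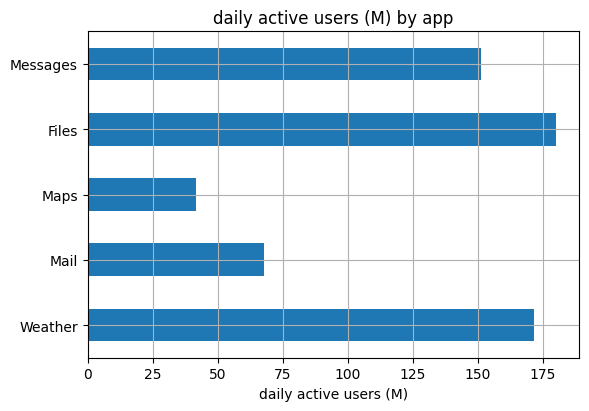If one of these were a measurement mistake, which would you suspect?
Maps

Maps ≈ 40; the rest sit between ≈ 60 and ≈ 180.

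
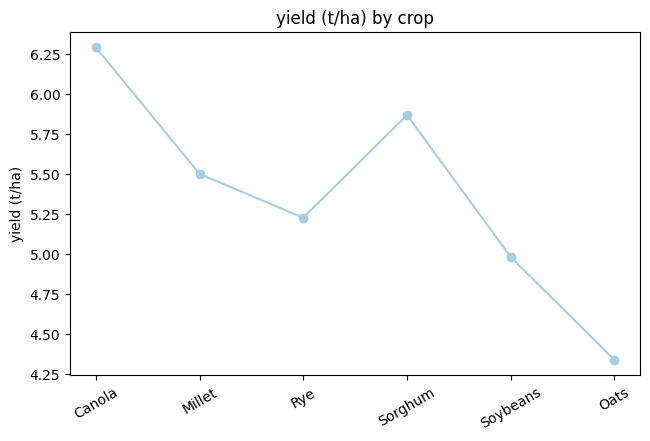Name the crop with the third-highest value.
Millet

Top 4: Canola ≈ 6.2, Sorghum ≈ 5.8, Millet ≈ 5.6, Rye ≈ 5.2.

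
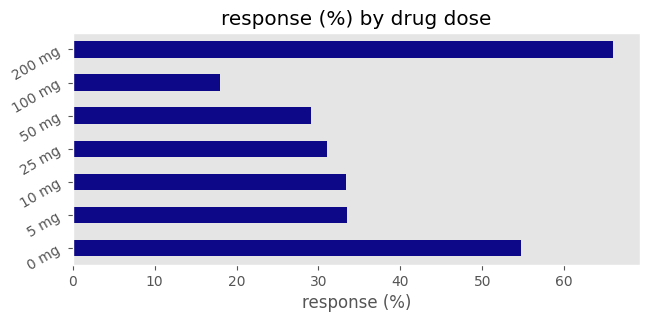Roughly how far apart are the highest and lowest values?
Max 200 mg ≈ 70, min 100 mg ≈ 20; range ≈ 50.

≈ 50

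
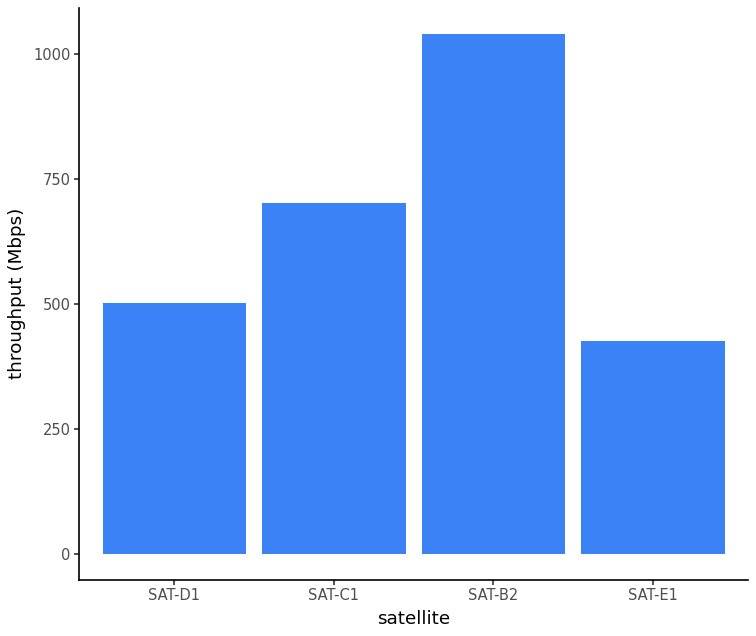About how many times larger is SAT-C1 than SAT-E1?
≈ 1.75×

SAT-C1 ≈ 700, SAT-E1 ≈ 400; 700/400 ≈ 1.75.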